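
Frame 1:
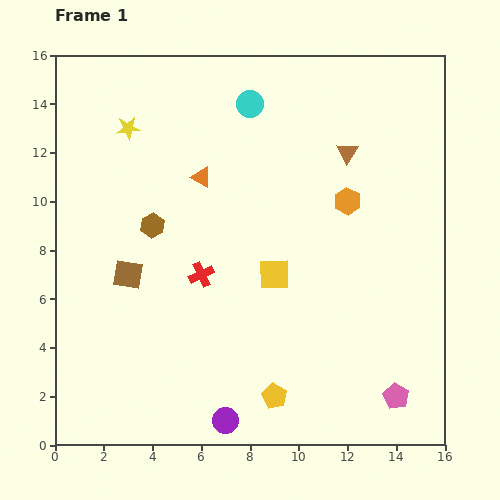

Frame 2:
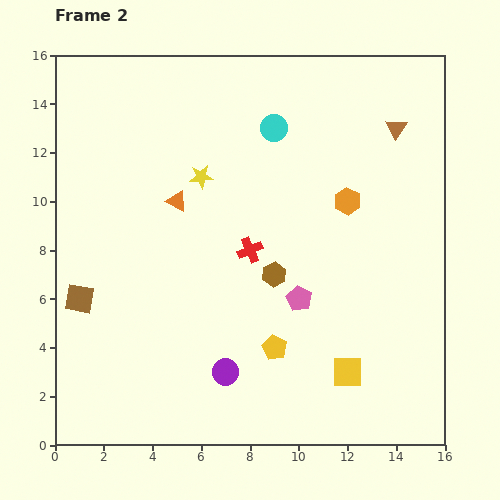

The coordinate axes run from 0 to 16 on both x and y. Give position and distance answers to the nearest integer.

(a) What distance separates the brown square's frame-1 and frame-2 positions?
2

The brown square moved from (3, 7) to (1, 6), a distance of √(2² + 1²) ≈ 2.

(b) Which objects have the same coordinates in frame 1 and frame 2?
the orange hexagon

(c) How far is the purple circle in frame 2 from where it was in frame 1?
2

The purple circle moved from (7, 1) to (7, 3), a distance of √(0² + 2²) ≈ 2.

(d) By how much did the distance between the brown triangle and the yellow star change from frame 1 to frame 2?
-1

Distance in frame 1: 9. Distance in frame 2: 8.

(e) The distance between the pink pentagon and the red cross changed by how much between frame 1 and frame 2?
-6

Distance in frame 1: 9. Distance in frame 2: 3.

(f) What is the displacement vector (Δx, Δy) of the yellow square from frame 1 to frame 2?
(3, -4)

The yellow square was at (9, 7) in frame 1 and (12, 3) in frame 2.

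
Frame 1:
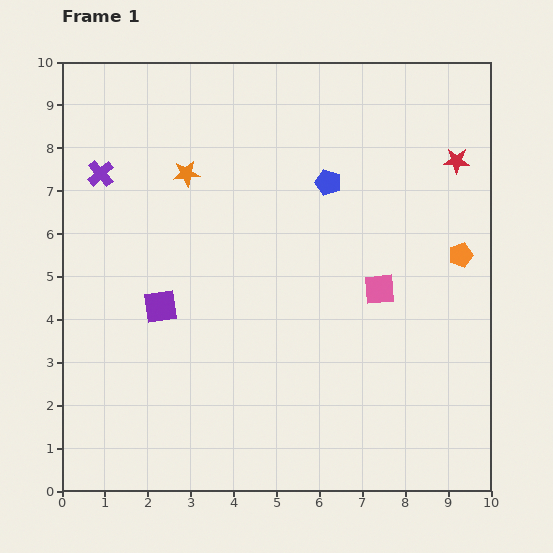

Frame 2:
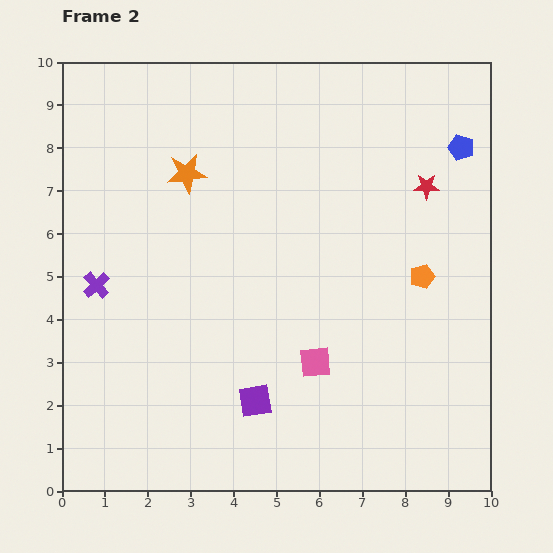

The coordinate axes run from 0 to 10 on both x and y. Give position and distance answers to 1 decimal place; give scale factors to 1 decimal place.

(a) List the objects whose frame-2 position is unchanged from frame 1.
the orange star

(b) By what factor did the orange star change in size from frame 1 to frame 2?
1.5×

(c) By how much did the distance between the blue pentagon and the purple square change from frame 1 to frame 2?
+2.7

Distance in frame 1: 4.9. Distance in frame 2: 7.6.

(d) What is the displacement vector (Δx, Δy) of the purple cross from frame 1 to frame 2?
(-0.1, -2.6)

The purple cross was at (0.9, 7.4) in frame 1 and (0.8, 4.8) in frame 2.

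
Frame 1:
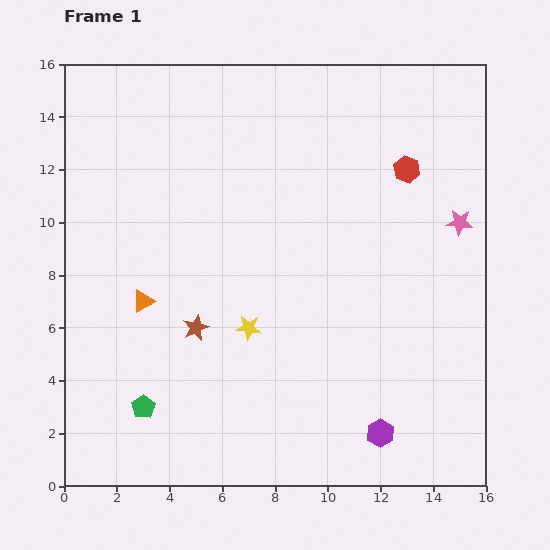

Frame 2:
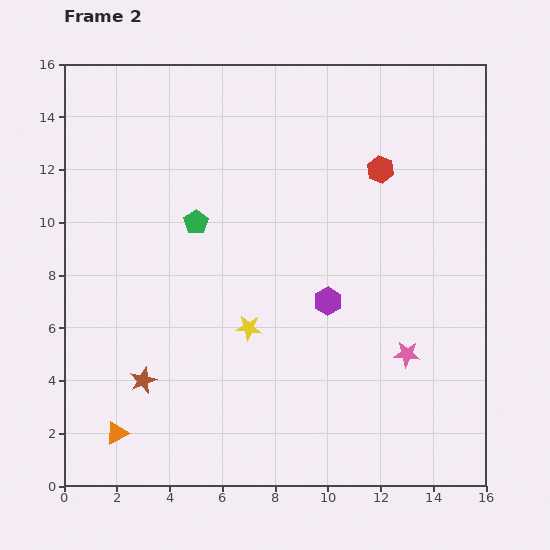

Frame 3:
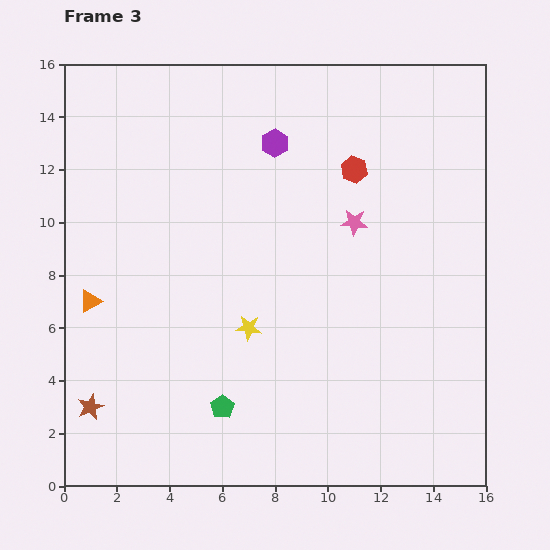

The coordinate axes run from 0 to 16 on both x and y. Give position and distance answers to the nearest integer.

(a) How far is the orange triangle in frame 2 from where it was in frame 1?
5

The orange triangle moved from (3, 7) to (2, 2), a distance of √(1² + 5²) ≈ 5.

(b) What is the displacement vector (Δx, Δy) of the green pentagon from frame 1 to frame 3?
(3, 0)

The green pentagon was at (3, 3) in frame 1 and (6, 3) in frame 3.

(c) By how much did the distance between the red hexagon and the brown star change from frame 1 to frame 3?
+3

Distance in frame 1: 10. Distance in frame 3: 13.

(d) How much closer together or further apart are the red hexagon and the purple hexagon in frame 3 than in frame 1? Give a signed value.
-7

Distance in frame 1: 10. Distance in frame 3: 3.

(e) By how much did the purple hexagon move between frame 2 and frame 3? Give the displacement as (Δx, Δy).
(-2, 6)

The purple hexagon was at (10, 7) in frame 2 and (8, 13) in frame 3.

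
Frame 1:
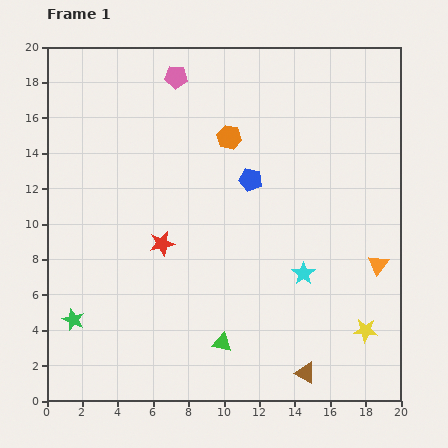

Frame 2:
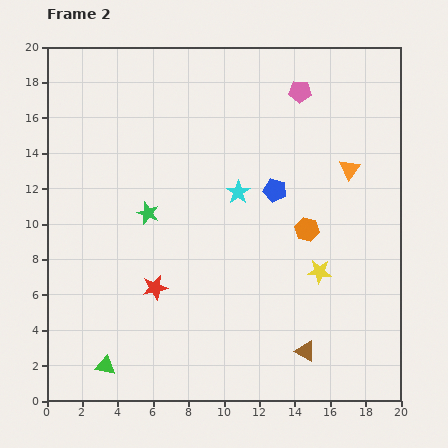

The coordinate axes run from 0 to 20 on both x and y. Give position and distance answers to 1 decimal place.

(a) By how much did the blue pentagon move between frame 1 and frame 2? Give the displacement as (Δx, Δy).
(1.4, -0.6)

The blue pentagon was at (11.5, 12.5) in frame 1 and (12.9, 11.9) in frame 2.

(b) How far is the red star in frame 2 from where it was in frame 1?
2.5

The red star moved from (6.5, 8.9) to (6.1, 6.4), a distance of √(0.4² + 2.5²) ≈ 2.5.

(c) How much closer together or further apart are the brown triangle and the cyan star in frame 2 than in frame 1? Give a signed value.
+4.2

Distance in frame 1: 5.6. Distance in frame 2: 9.8.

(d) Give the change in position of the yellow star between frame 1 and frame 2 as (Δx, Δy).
(-2.6, 3.3)

The yellow star was at (18.0, 4.0) in frame 1 and (15.4, 7.3) in frame 2.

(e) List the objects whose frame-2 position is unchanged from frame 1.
none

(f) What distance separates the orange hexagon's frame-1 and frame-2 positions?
6.8

The orange hexagon moved from (10.3, 14.9) to (14.7, 9.7), a distance of √(4.4² + 5.2²) ≈ 6.8.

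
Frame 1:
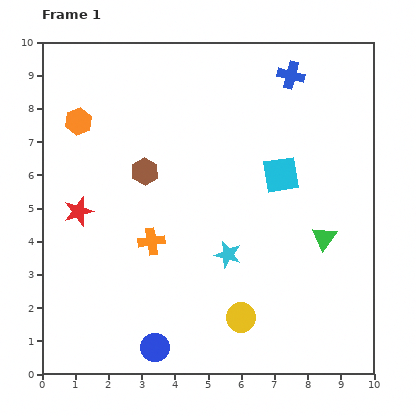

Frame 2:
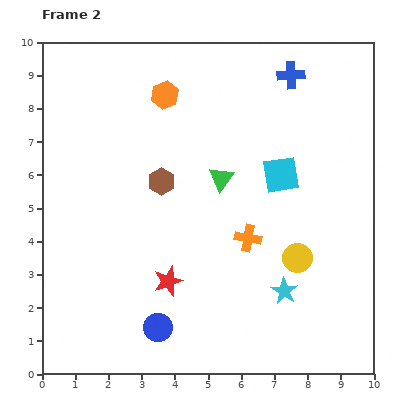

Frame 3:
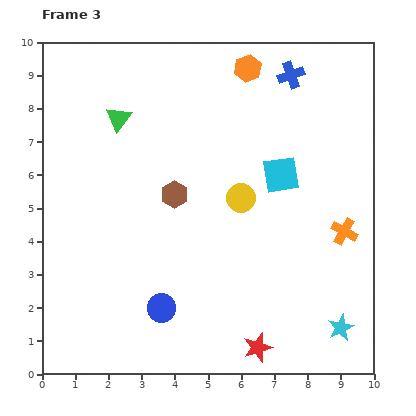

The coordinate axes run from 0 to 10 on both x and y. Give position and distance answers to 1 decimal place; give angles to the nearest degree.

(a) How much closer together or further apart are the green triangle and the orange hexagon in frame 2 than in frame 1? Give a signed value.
-5.2

Distance in frame 1: 8.2. Distance in frame 2: 3.0.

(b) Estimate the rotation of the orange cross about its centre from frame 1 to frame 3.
37° clockwise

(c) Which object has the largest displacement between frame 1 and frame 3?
the green triangle

(moved 7.2; next 6.8)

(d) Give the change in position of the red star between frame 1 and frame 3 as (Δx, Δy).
(5.4, -4.1)

The red star was at (1.1, 4.9) in frame 1 and (6.5, 0.8) in frame 3.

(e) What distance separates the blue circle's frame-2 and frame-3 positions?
0.6

The blue circle moved from (3.5, 1.4) to (3.6, 2.0), a distance of √(0.1² + 0.6²) ≈ 0.6.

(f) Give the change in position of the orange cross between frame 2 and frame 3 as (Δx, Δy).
(2.9, 0.2)

The orange cross was at (6.2, 4.1) in frame 2 and (9.1, 4.3) in frame 3.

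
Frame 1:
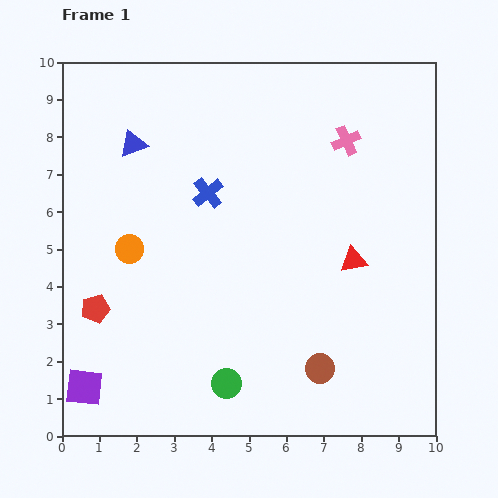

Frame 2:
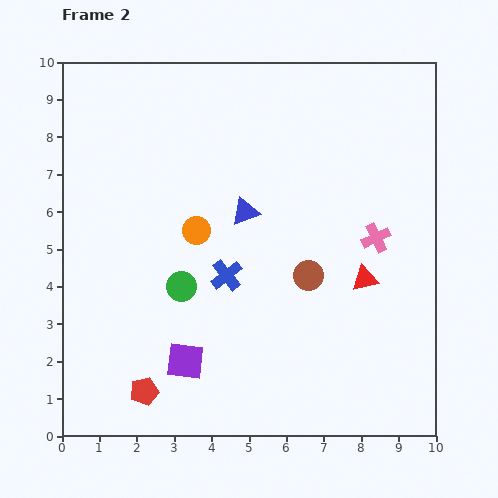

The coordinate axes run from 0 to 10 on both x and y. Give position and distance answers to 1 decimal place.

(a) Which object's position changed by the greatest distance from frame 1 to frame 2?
the blue triangle

(moved 3.5; next 2.9)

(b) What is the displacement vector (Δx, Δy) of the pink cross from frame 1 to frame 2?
(0.8, -2.6)

The pink cross was at (7.6, 7.9) in frame 1 and (8.4, 5.3) in frame 2.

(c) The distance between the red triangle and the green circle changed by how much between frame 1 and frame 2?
+0.2

Distance in frame 1: 4.7. Distance in frame 2: 4.9.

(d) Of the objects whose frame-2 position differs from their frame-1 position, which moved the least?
the red triangle

(moved 0.6)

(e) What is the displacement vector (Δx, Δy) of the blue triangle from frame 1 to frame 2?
(3.0, -1.8)

The blue triangle was at (1.9, 7.8) in frame 1 and (4.9, 6.0) in frame 2.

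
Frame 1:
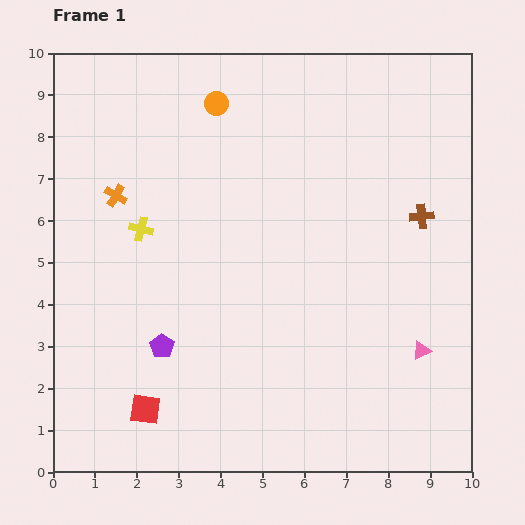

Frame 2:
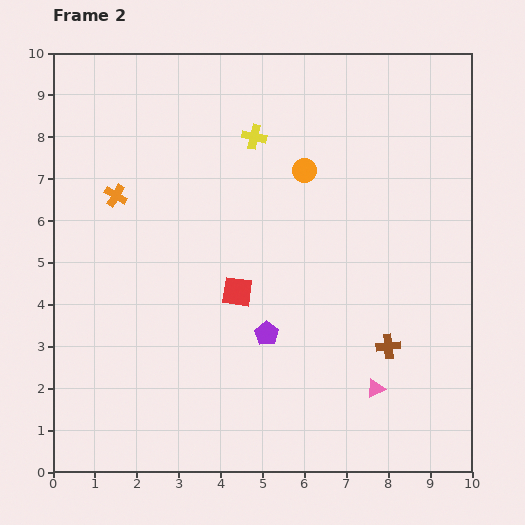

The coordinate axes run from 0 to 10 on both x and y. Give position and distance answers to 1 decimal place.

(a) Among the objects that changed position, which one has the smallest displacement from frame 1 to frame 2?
the pink triangle

(moved 1.4)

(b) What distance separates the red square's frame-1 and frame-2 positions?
3.6

The red square moved from (2.2, 1.5) to (4.4, 4.3), a distance of √(2.2² + 2.8²) ≈ 3.6.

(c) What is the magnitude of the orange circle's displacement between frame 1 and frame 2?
2.6

The orange circle moved from (3.9, 8.8) to (6.0, 7.2), a distance of √(2.1² + 1.6²) ≈ 2.6.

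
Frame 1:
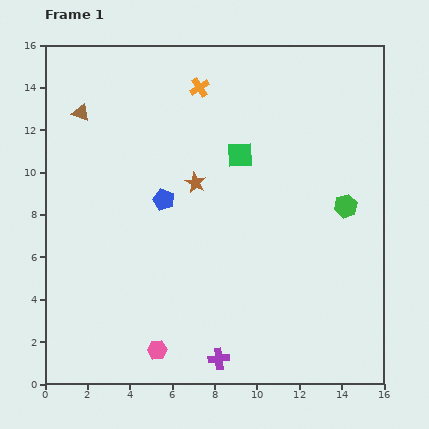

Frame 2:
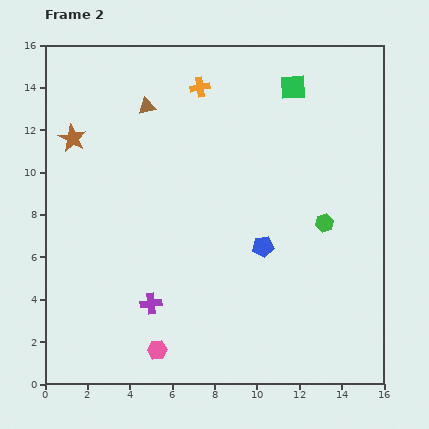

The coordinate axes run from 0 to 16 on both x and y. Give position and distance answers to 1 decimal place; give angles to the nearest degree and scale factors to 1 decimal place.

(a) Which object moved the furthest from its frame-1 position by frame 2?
the brown star

(moved 6.2; next 5.2)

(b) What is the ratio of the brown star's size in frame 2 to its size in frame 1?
1.4×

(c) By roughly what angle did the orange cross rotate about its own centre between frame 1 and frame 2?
23° clockwise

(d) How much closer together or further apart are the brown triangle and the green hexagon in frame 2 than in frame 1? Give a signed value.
-3.3

Distance in frame 1: 13.3. Distance in frame 2: 10.0.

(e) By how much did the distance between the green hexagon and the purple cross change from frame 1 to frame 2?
-0.4

Distance in frame 1: 9.4. Distance in frame 2: 9.0.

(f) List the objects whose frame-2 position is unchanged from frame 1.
the pink hexagon, the orange cross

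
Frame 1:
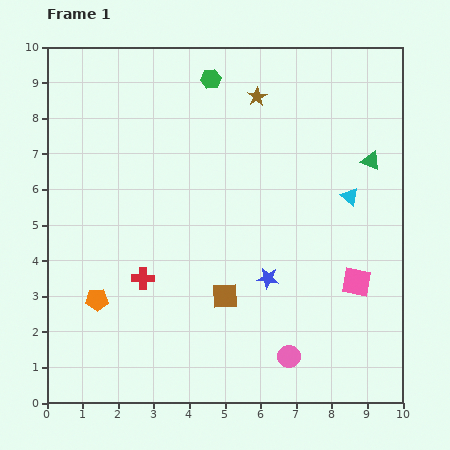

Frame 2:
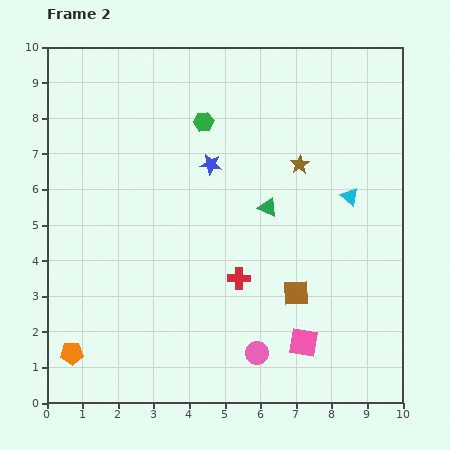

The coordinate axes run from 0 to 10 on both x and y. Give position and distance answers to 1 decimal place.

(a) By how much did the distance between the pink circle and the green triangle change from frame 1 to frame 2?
-1.9

Distance in frame 1: 6.0. Distance in frame 2: 4.1.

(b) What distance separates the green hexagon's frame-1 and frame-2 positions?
1.2

The green hexagon moved from (4.6, 9.1) to (4.4, 7.9), a distance of √(0.2² + 1.2²) ≈ 1.2.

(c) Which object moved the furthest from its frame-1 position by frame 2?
the blue star

(moved 3.6; next 3.2)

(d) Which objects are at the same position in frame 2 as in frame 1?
the cyan triangle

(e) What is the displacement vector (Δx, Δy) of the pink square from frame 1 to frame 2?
(-1.5, -1.7)

The pink square was at (8.7, 3.4) in frame 1 and (7.2, 1.7) in frame 2.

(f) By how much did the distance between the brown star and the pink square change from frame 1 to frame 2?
-0.9

Distance in frame 1: 5.9. Distance in frame 2: 5.0.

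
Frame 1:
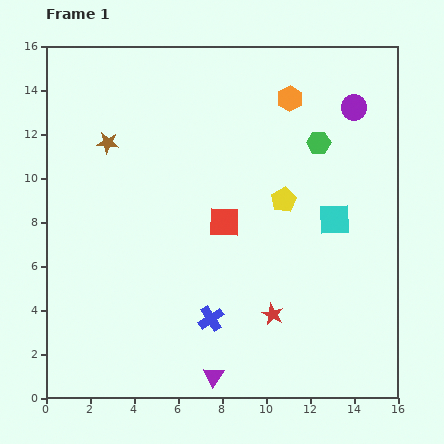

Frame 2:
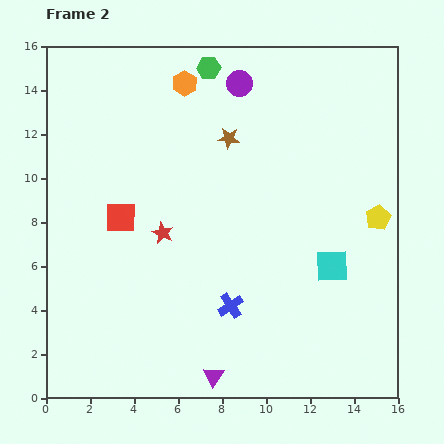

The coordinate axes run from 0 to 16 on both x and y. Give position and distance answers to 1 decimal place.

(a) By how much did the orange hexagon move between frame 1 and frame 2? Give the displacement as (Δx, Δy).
(-4.8, 0.7)

The orange hexagon was at (11.1, 13.6) in frame 1 and (6.3, 14.3) in frame 2.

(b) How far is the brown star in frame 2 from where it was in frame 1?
5.5

The brown star moved from (2.8, 11.6) to (8.3, 11.8), a distance of √(5.5² + 0.2²) ≈ 5.5.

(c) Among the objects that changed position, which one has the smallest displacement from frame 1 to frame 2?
the blue cross

(moved 1.1)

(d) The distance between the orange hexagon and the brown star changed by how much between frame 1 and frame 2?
-5.3

Distance in frame 1: 8.5. Distance in frame 2: 3.2.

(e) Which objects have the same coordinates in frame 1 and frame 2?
the purple triangle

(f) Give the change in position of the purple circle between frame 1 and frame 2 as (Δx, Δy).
(-5.2, 1.1)

The purple circle was at (14.0, 13.2) in frame 1 and (8.8, 14.3) in frame 2.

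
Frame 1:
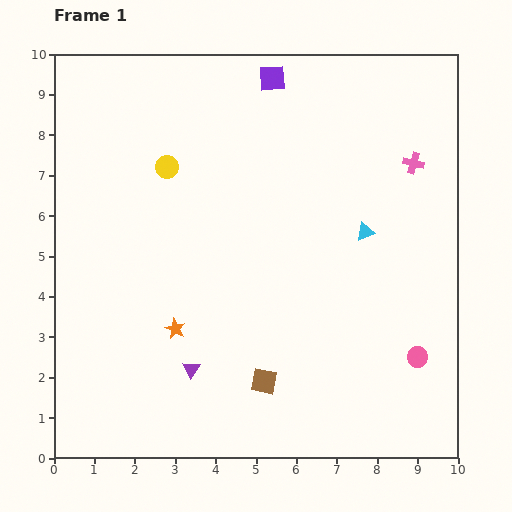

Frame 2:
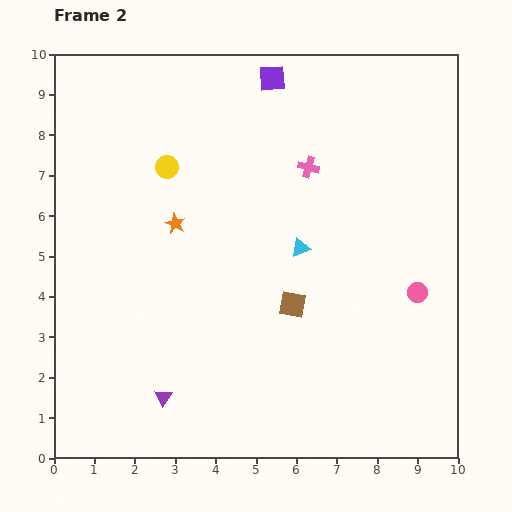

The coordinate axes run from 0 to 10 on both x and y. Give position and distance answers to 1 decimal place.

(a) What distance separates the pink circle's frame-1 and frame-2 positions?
1.6

The pink circle moved from (9.0, 2.5) to (9.0, 4.1), a distance of √(0.0² + 1.6²) ≈ 1.6.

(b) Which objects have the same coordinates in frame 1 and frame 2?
the yellow circle, the purple square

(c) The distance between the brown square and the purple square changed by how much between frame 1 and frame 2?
-1.9

Distance in frame 1: 7.5. Distance in frame 2: 5.6.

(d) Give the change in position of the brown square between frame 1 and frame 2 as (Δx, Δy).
(0.7, 1.9)

The brown square was at (5.2, 1.9) in frame 1 and (5.9, 3.8) in frame 2.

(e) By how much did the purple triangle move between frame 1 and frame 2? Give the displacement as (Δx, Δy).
(-0.7, -0.7)

The purple triangle was at (3.4, 2.2) in frame 1 and (2.7, 1.5) in frame 2.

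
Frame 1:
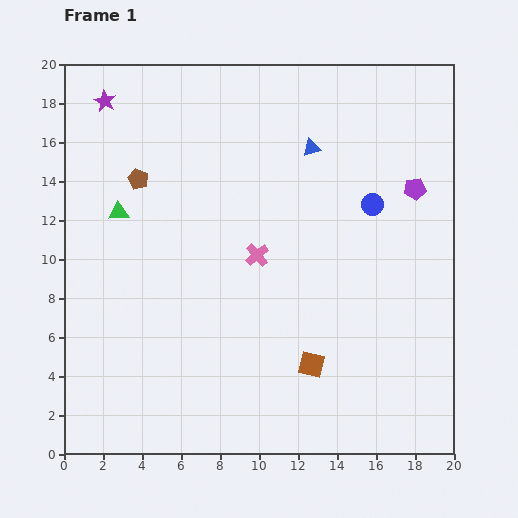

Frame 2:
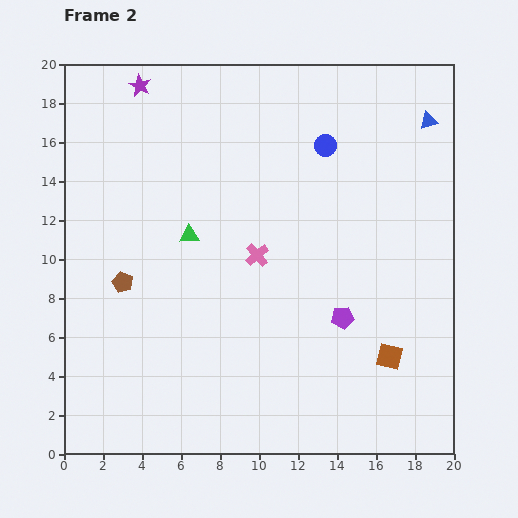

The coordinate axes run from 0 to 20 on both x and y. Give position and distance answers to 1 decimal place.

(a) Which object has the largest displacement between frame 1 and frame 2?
the purple pentagon

(moved 7.6; next 6.2)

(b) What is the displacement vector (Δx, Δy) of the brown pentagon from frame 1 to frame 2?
(-0.8, -5.3)

The brown pentagon was at (3.8, 14.1) in frame 1 and (3.0, 8.8) in frame 2.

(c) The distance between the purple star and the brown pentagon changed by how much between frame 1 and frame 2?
+5.8

Distance in frame 1: 4.3. Distance in frame 2: 10.1.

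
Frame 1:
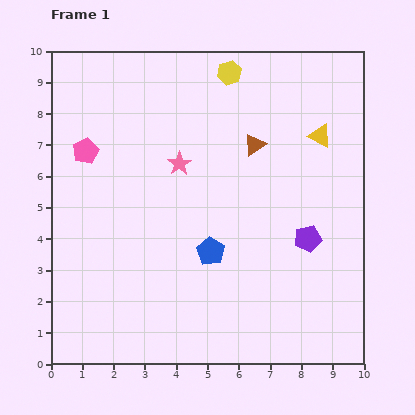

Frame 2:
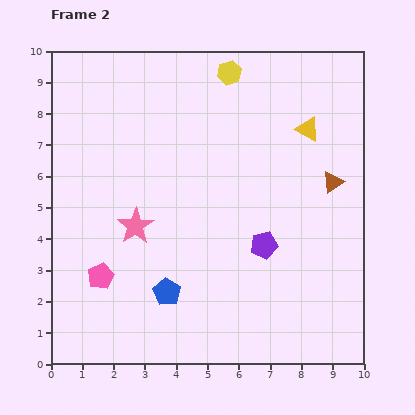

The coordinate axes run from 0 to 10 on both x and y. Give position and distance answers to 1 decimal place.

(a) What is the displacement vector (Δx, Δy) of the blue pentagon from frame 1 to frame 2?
(-1.4, -1.3)

The blue pentagon was at (5.1, 3.6) in frame 1 and (3.7, 2.3) in frame 2.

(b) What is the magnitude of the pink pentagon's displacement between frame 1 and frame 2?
4.0

The pink pentagon moved from (1.1, 6.8) to (1.6, 2.8), a distance of √(0.5² + 4.0²) ≈ 4.0.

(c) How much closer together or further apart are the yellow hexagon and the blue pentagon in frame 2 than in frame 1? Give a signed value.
+1.6

Distance in frame 1: 5.7. Distance in frame 2: 7.3.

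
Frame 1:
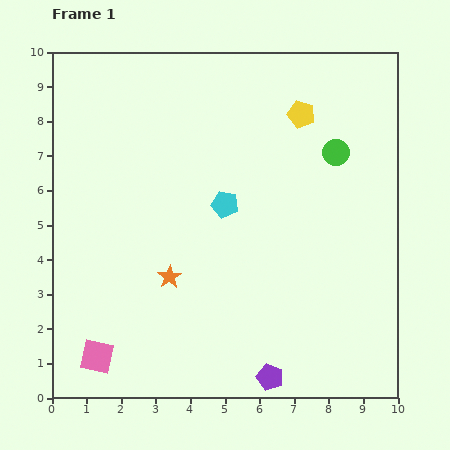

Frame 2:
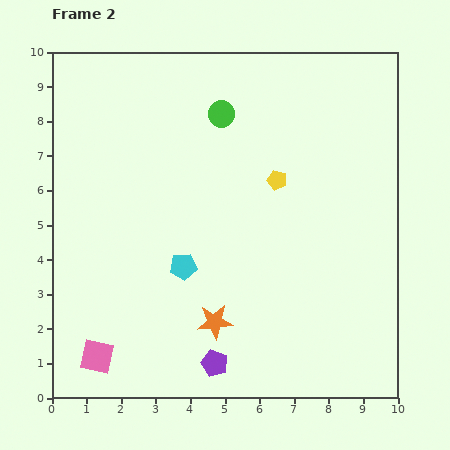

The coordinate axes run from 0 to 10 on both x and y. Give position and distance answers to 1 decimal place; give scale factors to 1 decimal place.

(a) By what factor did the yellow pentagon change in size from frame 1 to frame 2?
0.7×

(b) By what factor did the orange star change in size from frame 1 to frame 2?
1.5×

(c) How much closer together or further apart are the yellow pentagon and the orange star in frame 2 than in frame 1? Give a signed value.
-1.5

Distance in frame 1: 6.0. Distance in frame 2: 4.5.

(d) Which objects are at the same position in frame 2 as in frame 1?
the pink square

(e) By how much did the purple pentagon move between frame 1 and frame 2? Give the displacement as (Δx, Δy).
(-1.6, 0.4)

The purple pentagon was at (6.3, 0.6) in frame 1 and (4.7, 1.0) in frame 2.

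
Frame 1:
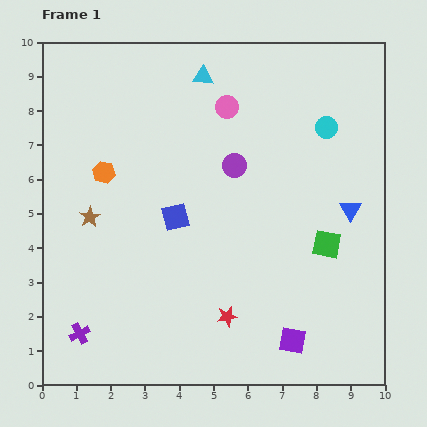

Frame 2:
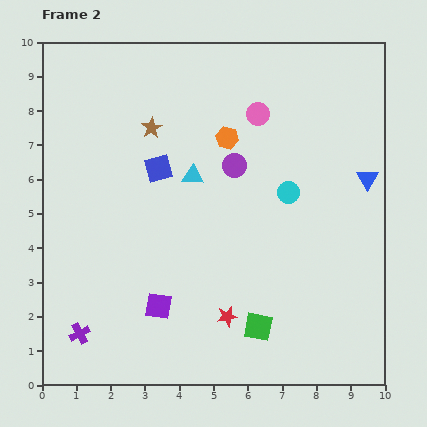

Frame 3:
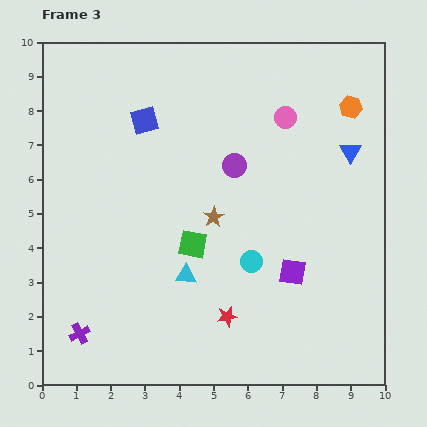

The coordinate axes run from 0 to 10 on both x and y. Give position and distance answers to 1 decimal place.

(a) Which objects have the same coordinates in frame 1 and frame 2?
the red star, the purple cross, the purple circle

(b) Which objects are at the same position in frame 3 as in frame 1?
the red star, the purple cross, the purple circle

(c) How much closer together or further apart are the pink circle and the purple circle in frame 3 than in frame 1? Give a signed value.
+0.4

Distance in frame 1: 1.7. Distance in frame 3: 2.1.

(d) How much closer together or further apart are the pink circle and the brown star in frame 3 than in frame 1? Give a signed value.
-1.5

Distance in frame 1: 5.1. Distance in frame 3: 3.6.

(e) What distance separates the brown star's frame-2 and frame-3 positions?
3.2

The brown star moved from (3.2, 7.5) to (5.0, 4.9), a distance of √(1.8² + 2.6²) ≈ 3.2.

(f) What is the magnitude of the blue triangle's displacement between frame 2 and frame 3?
0.9

The blue triangle moved from (9.5, 6.0) to (9.0, 6.8), a distance of √(0.5² + 0.8²) ≈ 0.9.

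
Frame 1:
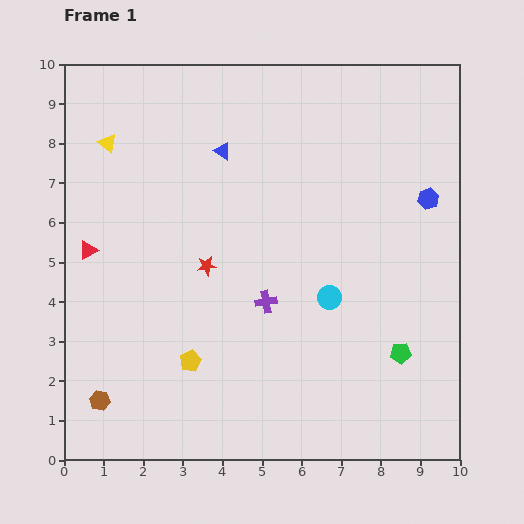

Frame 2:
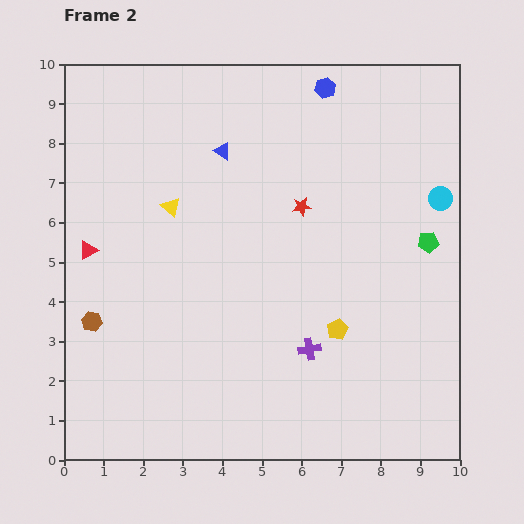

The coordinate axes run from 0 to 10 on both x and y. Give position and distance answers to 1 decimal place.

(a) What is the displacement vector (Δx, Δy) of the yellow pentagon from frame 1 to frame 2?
(3.7, 0.8)

The yellow pentagon was at (3.2, 2.5) in frame 1 and (6.9, 3.3) in frame 2.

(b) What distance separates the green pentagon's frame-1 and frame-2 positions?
2.9

The green pentagon moved from (8.5, 2.7) to (9.2, 5.5), a distance of √(0.7² + 2.8²) ≈ 2.9.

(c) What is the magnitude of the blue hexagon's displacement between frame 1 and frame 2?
3.8

The blue hexagon moved from (9.2, 6.6) to (6.6, 9.4), a distance of √(2.6² + 2.8²) ≈ 3.8.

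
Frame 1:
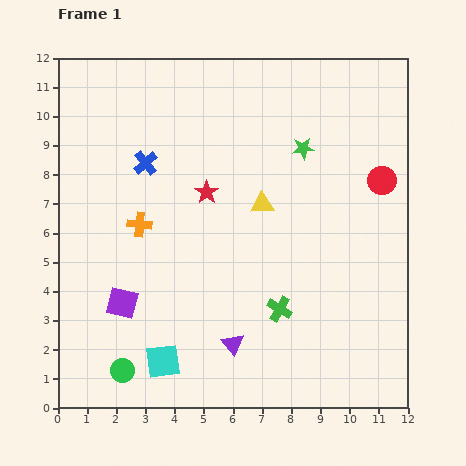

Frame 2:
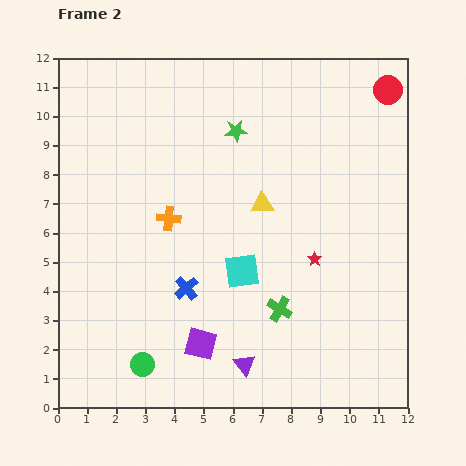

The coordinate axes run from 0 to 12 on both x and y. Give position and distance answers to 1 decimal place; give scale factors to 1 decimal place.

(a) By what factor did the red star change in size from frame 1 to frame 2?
0.6×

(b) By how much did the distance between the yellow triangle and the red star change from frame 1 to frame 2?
+0.7

Distance in frame 1: 1.9. Distance in frame 2: 2.6.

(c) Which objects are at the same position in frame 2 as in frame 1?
the yellow triangle, the green cross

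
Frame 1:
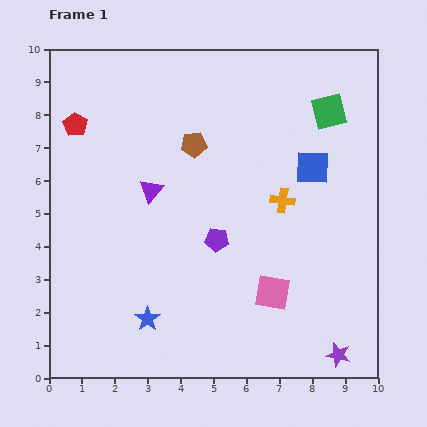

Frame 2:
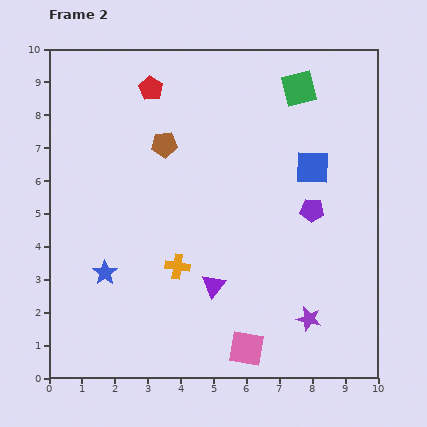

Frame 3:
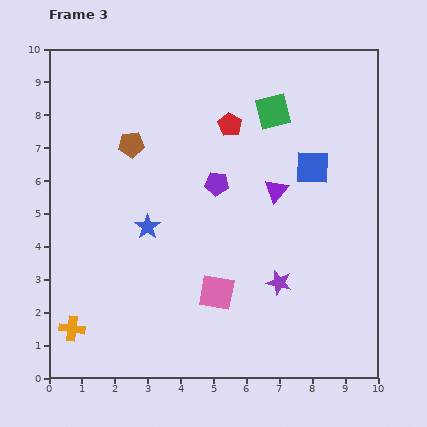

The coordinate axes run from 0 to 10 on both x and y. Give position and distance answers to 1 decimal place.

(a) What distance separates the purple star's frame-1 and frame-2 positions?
1.4

The purple star moved from (8.8, 0.7) to (7.9, 1.8), a distance of √(0.9² + 1.1²) ≈ 1.4.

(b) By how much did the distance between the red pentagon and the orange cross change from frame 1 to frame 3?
+1.1

Distance in frame 1: 6.7. Distance in frame 3: 7.8.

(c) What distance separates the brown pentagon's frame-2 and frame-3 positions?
1.0

The brown pentagon moved from (3.5, 7.1) to (2.5, 7.1), a distance of √(1.0² + 0.0²) ≈ 1.0.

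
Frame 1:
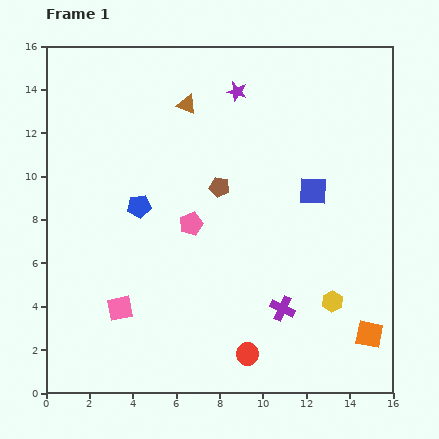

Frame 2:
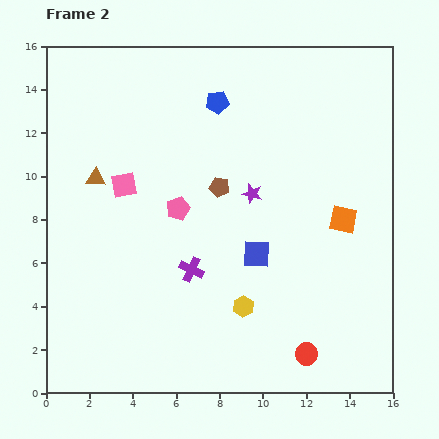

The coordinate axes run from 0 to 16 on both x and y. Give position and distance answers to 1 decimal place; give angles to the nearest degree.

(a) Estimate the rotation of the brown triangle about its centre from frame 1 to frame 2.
19° counter-clockwise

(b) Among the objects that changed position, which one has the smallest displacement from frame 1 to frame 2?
the pink pentagon

(moved 0.9)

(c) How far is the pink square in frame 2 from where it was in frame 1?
5.7

The pink square moved from (3.4, 3.9) to (3.6, 9.6), a distance of √(0.2² + 5.7²) ≈ 5.7.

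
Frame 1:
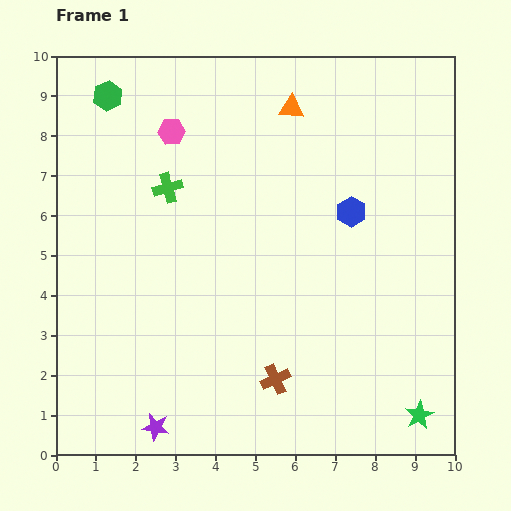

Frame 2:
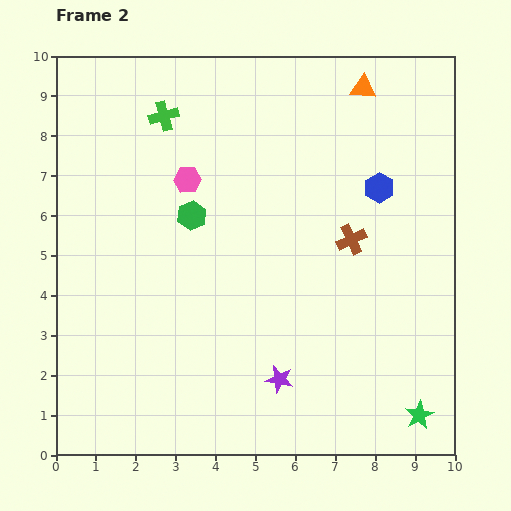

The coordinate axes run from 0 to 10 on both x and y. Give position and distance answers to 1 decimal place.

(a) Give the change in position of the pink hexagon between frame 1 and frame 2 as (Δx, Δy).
(0.4, -1.2)

The pink hexagon was at (2.9, 8.1) in frame 1 and (3.3, 6.9) in frame 2.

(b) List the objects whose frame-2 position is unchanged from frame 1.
the green star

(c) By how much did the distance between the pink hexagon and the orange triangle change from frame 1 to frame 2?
+1.9

Distance in frame 1: 3.1. Distance in frame 2: 5.0.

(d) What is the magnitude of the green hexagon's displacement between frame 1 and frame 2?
3.7

The green hexagon moved from (1.3, 9.0) to (3.4, 6.0), a distance of √(2.1² + 3.0²) ≈ 3.7.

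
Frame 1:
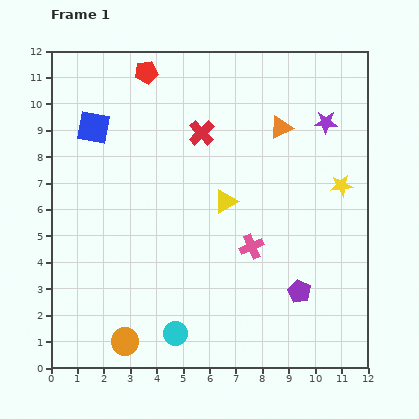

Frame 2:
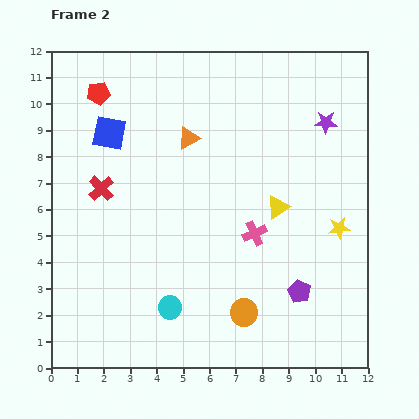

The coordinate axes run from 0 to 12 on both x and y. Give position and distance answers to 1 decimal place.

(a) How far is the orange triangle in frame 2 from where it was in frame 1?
3.5

The orange triangle moved from (8.7, 9.1) to (5.2, 8.7), a distance of √(3.5² + 0.4²) ≈ 3.5.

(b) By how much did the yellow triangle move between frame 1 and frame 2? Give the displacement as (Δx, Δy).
(2.0, -0.2)

The yellow triangle was at (6.6, 6.3) in frame 1 and (8.6, 6.1) in frame 2.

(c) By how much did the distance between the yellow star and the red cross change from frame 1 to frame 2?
+3.4

Distance in frame 1: 5.7. Distance in frame 2: 9.1.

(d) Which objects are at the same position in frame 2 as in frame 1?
the purple pentagon, the purple star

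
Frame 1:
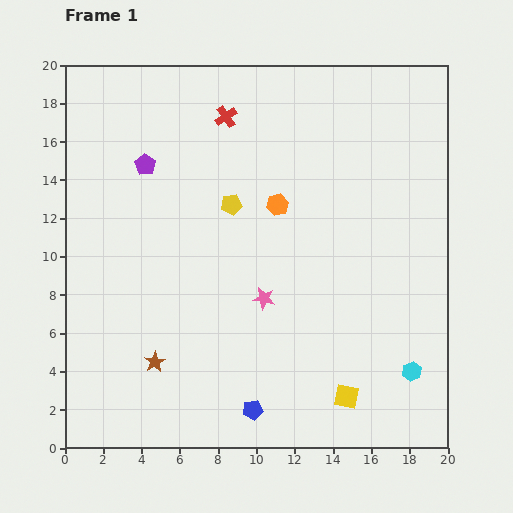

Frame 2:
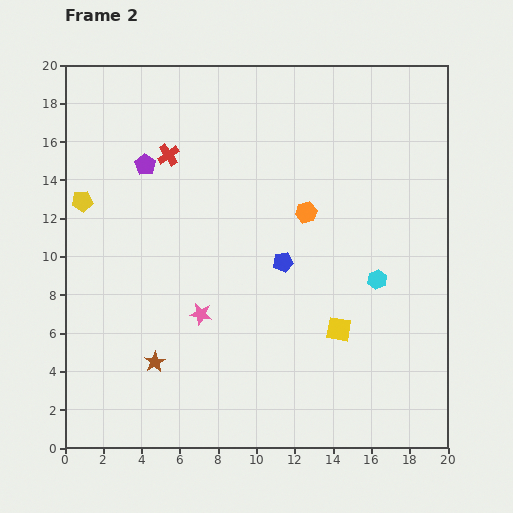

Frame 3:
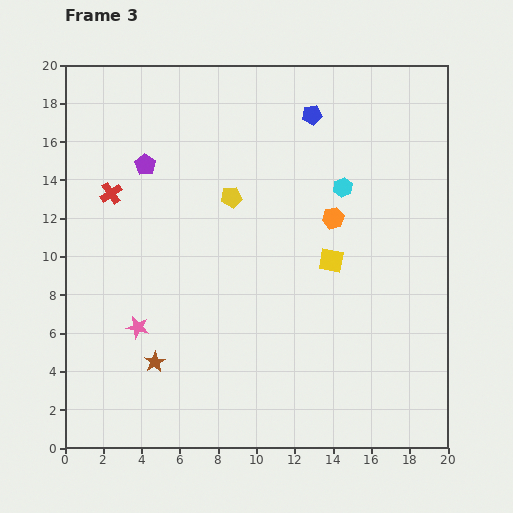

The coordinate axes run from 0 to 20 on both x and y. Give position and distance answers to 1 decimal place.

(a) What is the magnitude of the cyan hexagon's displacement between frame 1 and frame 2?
5.1

The cyan hexagon moved from (18.1, 4.0) to (16.3, 8.8), a distance of √(1.8² + 4.8²) ≈ 5.1.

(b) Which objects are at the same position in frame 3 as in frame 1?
the brown star, the purple pentagon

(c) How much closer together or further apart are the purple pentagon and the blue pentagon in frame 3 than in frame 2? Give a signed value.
+0.3

Distance in frame 2: 8.8. Distance in frame 3: 9.1.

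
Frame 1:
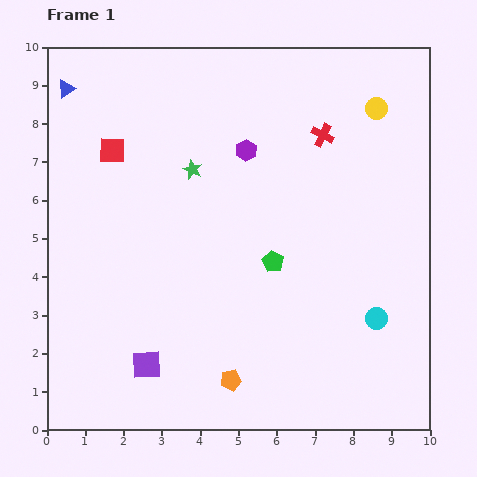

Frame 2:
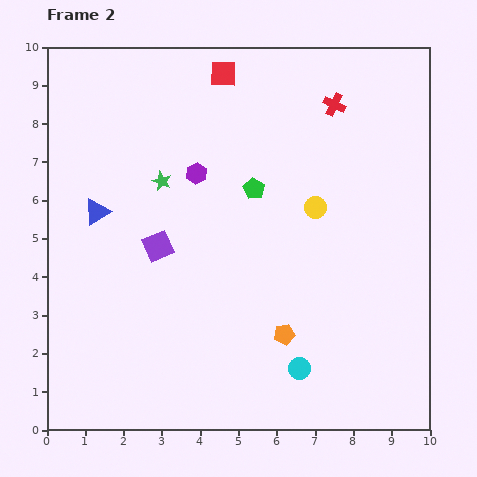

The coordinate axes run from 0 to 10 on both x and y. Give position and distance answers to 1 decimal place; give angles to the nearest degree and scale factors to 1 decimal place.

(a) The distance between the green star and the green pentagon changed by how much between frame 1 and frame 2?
-0.8

Distance in frame 1: 3.2. Distance in frame 2: 2.4.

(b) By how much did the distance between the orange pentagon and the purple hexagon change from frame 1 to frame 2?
-1.2

Distance in frame 1: 6.0. Distance in frame 2: 4.8.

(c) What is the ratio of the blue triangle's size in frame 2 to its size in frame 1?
1.5×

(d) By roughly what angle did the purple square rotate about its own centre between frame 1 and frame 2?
20° counter-clockwise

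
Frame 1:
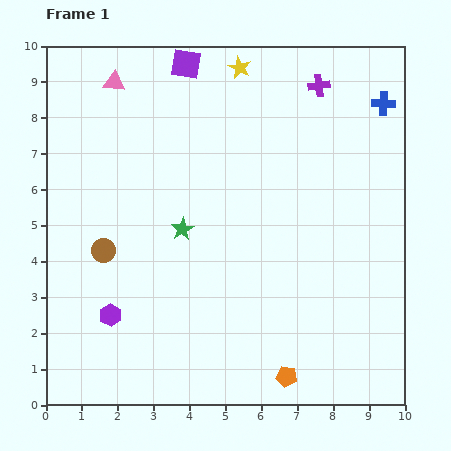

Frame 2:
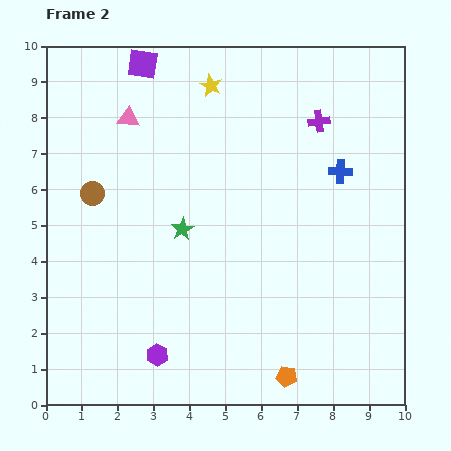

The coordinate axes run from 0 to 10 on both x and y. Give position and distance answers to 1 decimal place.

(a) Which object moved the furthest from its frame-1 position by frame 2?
the blue cross

(moved 2.2; next 1.7)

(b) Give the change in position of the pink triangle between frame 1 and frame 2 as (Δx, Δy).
(0.4, -1.0)

The pink triangle was at (1.9, 9.0) in frame 1 and (2.3, 8.0) in frame 2.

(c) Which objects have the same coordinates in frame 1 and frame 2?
the green star, the orange pentagon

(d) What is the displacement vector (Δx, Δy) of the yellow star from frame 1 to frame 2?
(-0.8, -0.5)

The yellow star was at (5.4, 9.4) in frame 1 and (4.6, 8.9) in frame 2.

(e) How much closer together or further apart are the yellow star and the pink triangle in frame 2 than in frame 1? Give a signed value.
-1.0

Distance in frame 1: 3.5. Distance in frame 2: 2.5.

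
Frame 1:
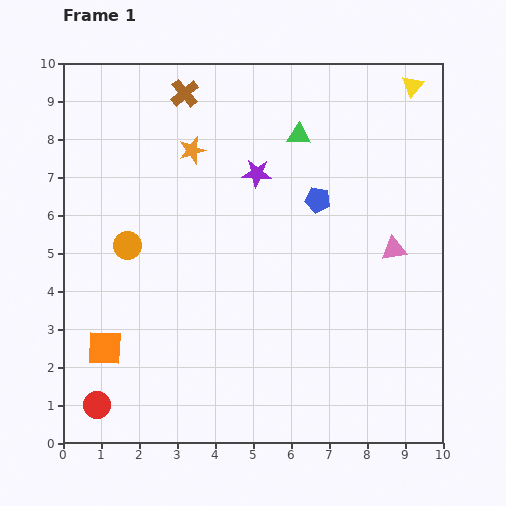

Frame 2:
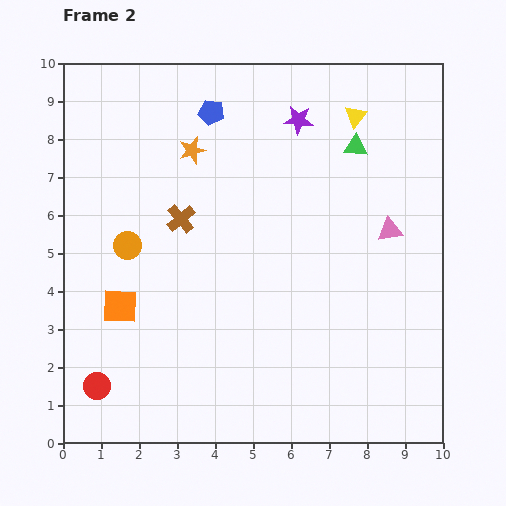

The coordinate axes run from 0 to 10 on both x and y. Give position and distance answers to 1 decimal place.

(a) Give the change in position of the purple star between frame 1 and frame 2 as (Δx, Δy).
(1.1, 1.4)

The purple star was at (5.1, 7.1) in frame 1 and (6.2, 8.5) in frame 2.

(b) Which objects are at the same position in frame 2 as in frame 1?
the orange star, the orange circle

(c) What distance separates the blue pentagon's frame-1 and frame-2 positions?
3.6

The blue pentagon moved from (6.7, 6.4) to (3.9, 8.7), a distance of √(2.8² + 2.3²) ≈ 3.6.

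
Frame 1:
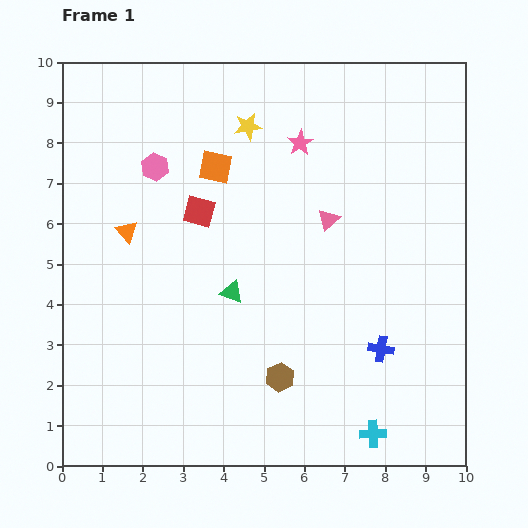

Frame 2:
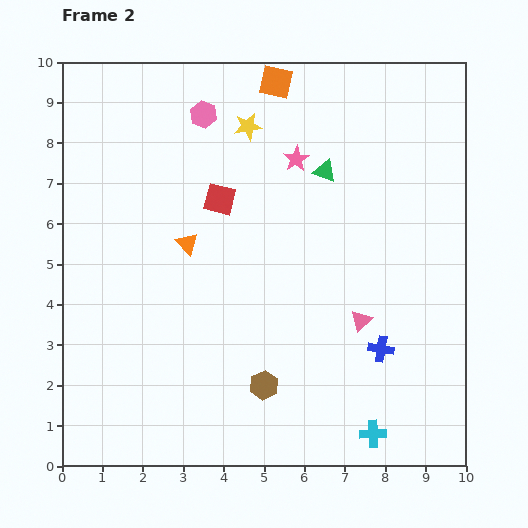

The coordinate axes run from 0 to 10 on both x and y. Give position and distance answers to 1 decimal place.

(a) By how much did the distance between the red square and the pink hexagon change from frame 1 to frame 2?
+0.5

Distance in frame 1: 1.6. Distance in frame 2: 2.1.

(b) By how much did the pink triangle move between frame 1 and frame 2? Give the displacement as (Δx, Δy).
(0.8, -2.5)

The pink triangle was at (6.6, 6.1) in frame 1 and (7.4, 3.6) in frame 2.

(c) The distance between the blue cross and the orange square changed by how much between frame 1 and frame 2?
+1.0

Distance in frame 1: 6.1. Distance in frame 2: 7.1.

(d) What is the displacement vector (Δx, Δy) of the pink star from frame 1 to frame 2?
(-0.1, -0.4)

The pink star was at (5.9, 8.0) in frame 1 and (5.8, 7.6) in frame 2.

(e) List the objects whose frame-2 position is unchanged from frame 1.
the blue cross, the cyan cross, the yellow star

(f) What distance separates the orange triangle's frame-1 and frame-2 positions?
1.5

The orange triangle moved from (1.6, 5.8) to (3.1, 5.5), a distance of √(1.5² + 0.3²) ≈ 1.5.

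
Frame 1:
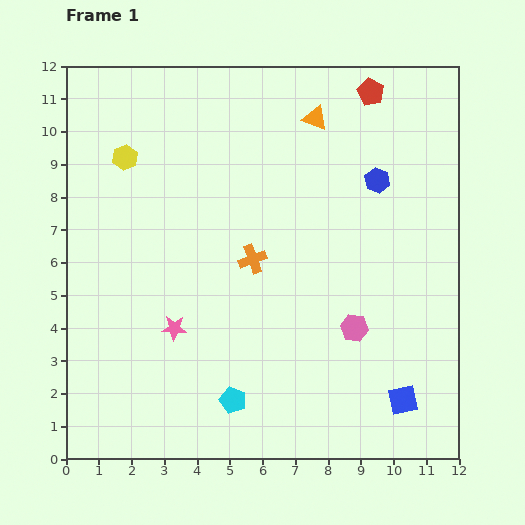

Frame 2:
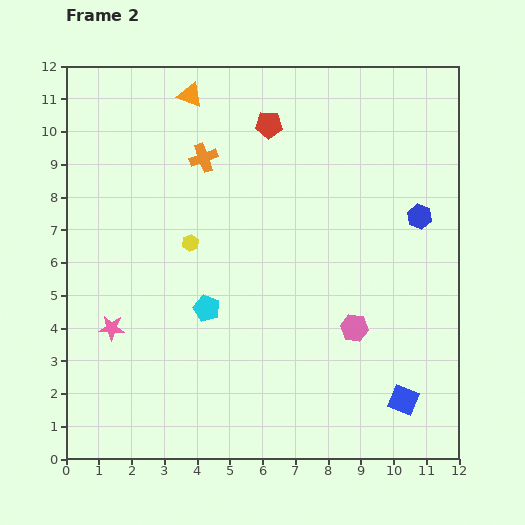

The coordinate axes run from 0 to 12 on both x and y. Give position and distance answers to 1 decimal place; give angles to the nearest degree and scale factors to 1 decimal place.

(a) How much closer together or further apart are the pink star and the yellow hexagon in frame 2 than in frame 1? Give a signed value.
-1.9

Distance in frame 1: 5.4. Distance in frame 2: 3.5.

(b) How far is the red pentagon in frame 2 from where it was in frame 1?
3.3

The red pentagon moved from (9.3, 11.2) to (6.2, 10.2), a distance of √(3.1² + 1.0²) ≈ 3.3.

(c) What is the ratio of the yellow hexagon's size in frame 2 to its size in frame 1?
0.7×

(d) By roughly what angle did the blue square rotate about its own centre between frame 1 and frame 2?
33° clockwise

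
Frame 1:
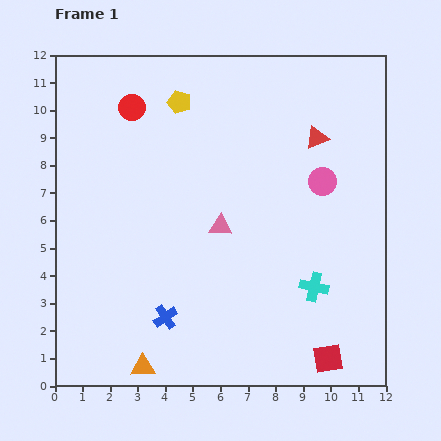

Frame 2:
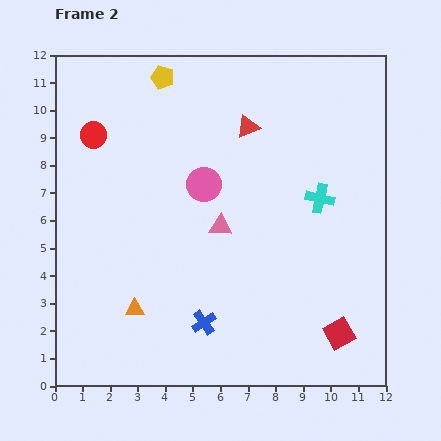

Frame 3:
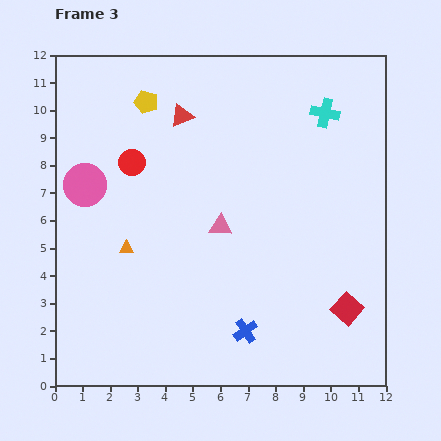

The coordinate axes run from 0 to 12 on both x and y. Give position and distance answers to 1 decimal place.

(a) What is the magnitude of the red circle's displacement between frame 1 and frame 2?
1.7

The red circle moved from (2.8, 10.1) to (1.4, 9.1), a distance of √(1.4² + 1.0²) ≈ 1.7.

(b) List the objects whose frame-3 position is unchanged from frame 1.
the pink triangle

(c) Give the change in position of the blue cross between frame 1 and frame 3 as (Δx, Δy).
(2.9, -0.5)

The blue cross was at (4.0, 2.5) in frame 1 and (6.9, 2.0) in frame 3.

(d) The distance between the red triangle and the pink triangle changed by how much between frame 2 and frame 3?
+0.5

Distance in frame 2: 3.7. Distance in frame 3: 4.2.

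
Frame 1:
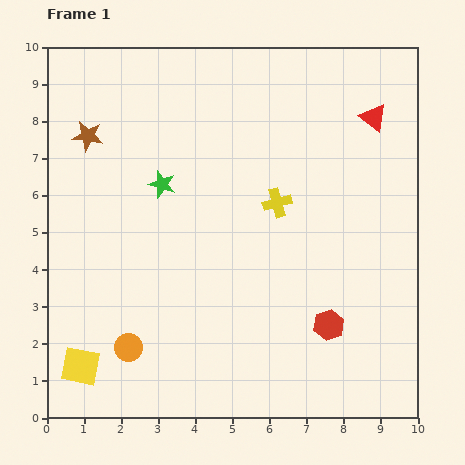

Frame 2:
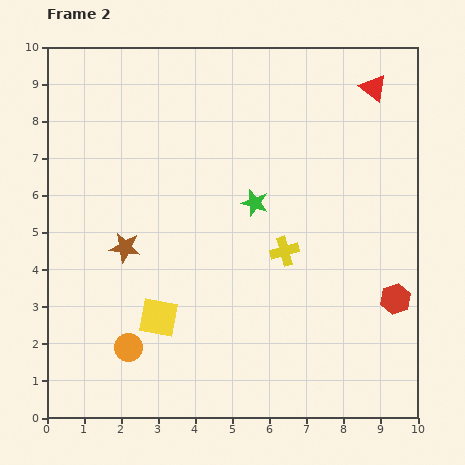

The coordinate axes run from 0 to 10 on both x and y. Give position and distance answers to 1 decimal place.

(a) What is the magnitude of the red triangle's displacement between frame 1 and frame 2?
0.8

The red triangle moved from (8.8, 8.1) to (8.8, 8.9), a distance of √(0.0² + 0.8²) ≈ 0.8.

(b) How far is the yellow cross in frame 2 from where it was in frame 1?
1.3

The yellow cross moved from (6.2, 5.8) to (6.4, 4.5), a distance of √(0.2² + 1.3²) ≈ 1.3.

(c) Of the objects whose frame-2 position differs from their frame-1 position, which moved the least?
the red triangle

(moved 0.8)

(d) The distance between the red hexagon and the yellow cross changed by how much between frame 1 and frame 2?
-0.3

Distance in frame 1: 3.6. Distance in frame 2: 3.3.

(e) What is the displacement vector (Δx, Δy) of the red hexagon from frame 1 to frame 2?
(1.8, 0.7)

The red hexagon was at (7.6, 2.5) in frame 1 and (9.4, 3.2) in frame 2.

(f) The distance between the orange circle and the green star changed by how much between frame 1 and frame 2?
+0.7

Distance in frame 1: 4.5. Distance in frame 2: 5.2.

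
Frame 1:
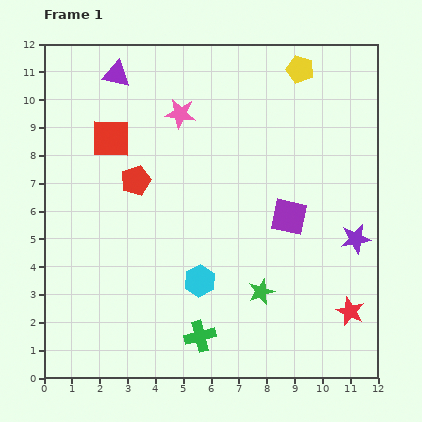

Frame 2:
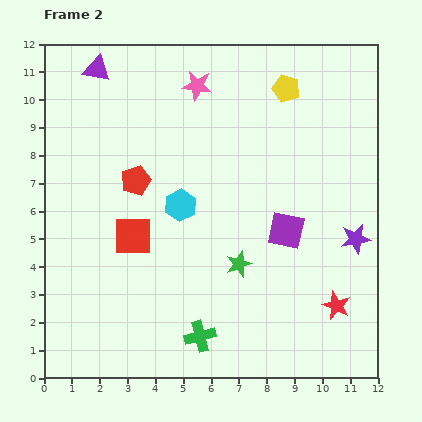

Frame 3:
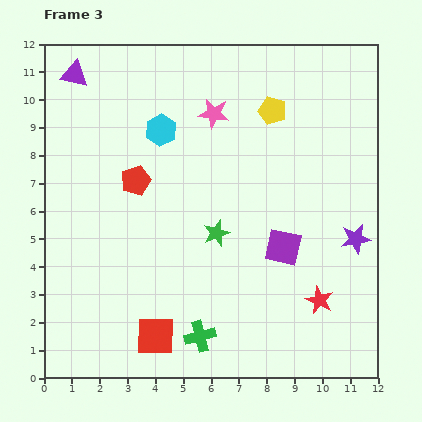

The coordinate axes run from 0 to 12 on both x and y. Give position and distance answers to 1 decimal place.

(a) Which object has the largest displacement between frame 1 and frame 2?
the red square

(moved 3.6; next 2.8)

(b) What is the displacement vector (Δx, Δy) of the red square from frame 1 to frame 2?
(0.8, -3.5)

The red square was at (2.4, 8.6) in frame 1 and (3.2, 5.1) in frame 2.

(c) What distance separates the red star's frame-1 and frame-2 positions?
0.5

The red star moved from (11.0, 2.4) to (10.5, 2.6), a distance of √(0.5² + 0.2²) ≈ 0.5.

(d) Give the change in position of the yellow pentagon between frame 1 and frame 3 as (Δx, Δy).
(-1.0, -1.5)

The yellow pentagon was at (9.2, 11.1) in frame 1 and (8.2, 9.6) in frame 3.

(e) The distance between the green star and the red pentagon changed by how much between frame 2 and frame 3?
-1.3

Distance in frame 2: 4.8. Distance in frame 3: 3.5.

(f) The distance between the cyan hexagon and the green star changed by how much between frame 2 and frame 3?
+1.2

Distance in frame 2: 3.0. Distance in frame 3: 4.2.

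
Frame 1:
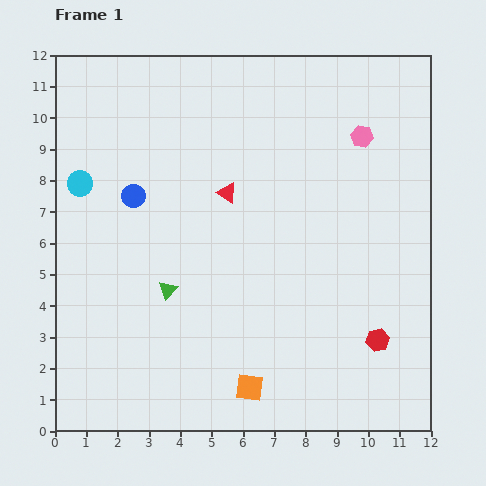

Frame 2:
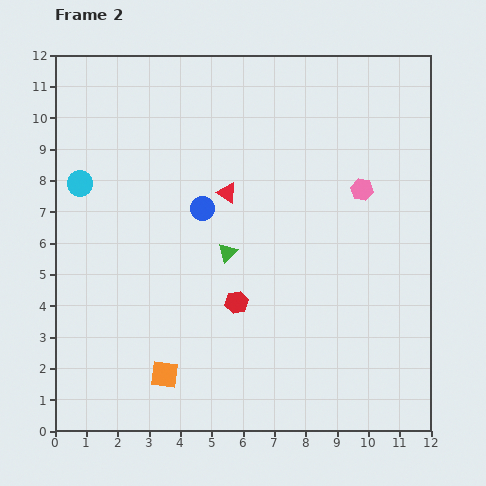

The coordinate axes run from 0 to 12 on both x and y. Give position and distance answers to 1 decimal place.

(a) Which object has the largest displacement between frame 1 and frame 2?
the red hexagon

(moved 4.7; next 2.7)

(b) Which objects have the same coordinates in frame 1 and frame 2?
the red triangle, the cyan circle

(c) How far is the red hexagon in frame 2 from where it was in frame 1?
4.7

The red hexagon moved from (10.3, 2.9) to (5.8, 4.1), a distance of √(4.5² + 1.2²) ≈ 4.7.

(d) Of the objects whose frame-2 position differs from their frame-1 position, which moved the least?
the pink hexagon

(moved 1.7)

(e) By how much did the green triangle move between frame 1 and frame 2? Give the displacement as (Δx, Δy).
(1.9, 1.2)

The green triangle was at (3.6, 4.5) in frame 1 and (5.5, 5.7) in frame 2.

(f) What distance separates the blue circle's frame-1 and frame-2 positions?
2.2

The blue circle moved from (2.5, 7.5) to (4.7, 7.1), a distance of √(2.2² + 0.4²) ≈ 2.2.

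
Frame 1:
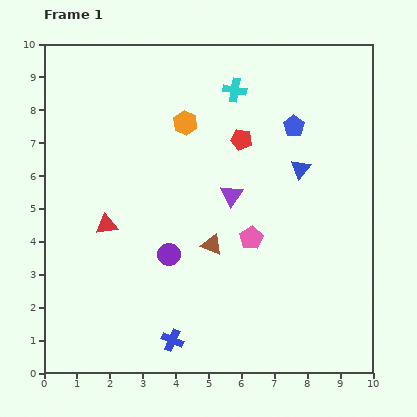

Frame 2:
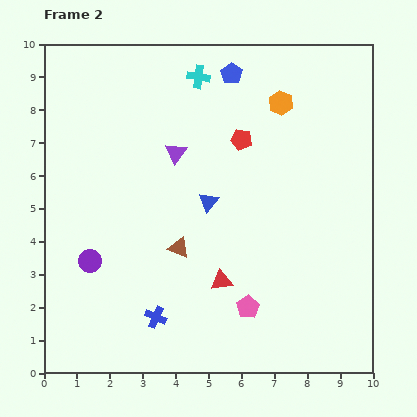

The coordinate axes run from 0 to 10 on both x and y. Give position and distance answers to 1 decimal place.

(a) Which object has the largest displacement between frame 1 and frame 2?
the red triangle

(moved 3.9; next 3.0)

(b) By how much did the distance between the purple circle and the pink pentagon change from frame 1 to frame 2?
+2.5

Distance in frame 1: 2.5. Distance in frame 2: 5.0.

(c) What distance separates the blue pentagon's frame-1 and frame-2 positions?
2.5

The blue pentagon moved from (7.6, 7.5) to (5.7, 9.1), a distance of √(1.9² + 1.6²) ≈ 2.5.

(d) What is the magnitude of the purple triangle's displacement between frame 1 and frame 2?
2.1

The purple triangle moved from (5.7, 5.4) to (4.0, 6.7), a distance of √(1.7² + 1.3²) ≈ 2.1.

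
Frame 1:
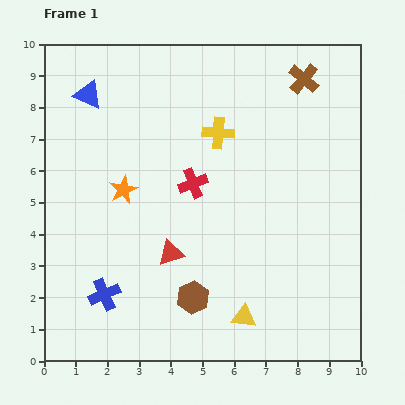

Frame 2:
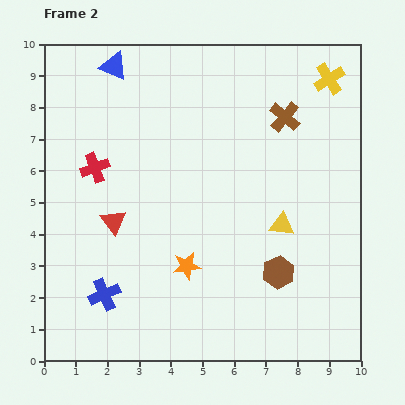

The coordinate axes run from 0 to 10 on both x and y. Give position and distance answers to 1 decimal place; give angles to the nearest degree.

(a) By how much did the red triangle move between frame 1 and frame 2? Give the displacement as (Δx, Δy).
(-1.8, 1.0)

The red triangle was at (4.0, 3.4) in frame 1 and (2.2, 4.4) in frame 2.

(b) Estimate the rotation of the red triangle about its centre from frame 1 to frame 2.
50° counter-clockwise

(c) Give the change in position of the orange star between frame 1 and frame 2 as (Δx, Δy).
(2.0, -2.4)

The orange star was at (2.5, 5.4) in frame 1 and (4.5, 3.0) in frame 2.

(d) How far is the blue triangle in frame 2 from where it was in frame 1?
1.2

The blue triangle moved from (1.4, 8.4) to (2.2, 9.3), a distance of √(0.8² + 0.9²) ≈ 1.2.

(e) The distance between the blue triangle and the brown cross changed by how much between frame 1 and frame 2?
-1.2

Distance in frame 1: 6.8. Distance in frame 2: 5.6.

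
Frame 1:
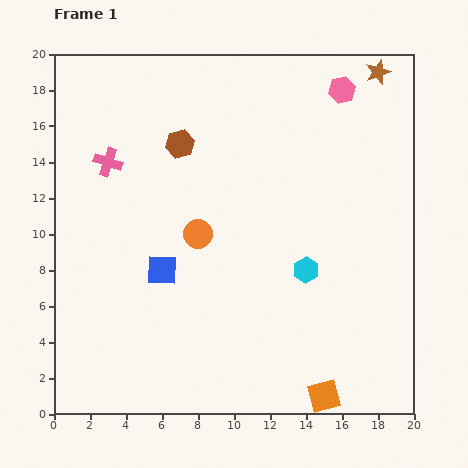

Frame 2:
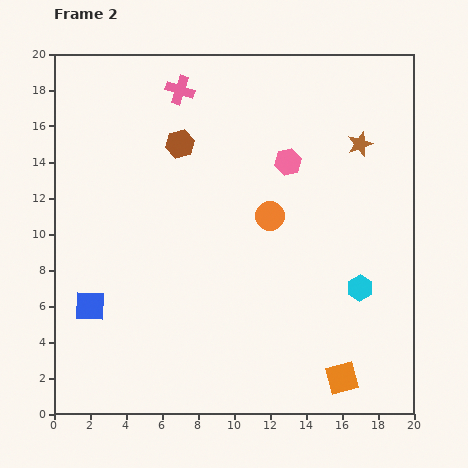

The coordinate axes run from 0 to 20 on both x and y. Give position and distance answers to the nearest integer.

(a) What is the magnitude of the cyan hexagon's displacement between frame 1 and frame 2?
3

The cyan hexagon moved from (14, 8) to (17, 7), a distance of √(3² + 1²) ≈ 3.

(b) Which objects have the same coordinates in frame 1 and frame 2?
the brown hexagon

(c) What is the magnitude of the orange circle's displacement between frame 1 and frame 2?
4

The orange circle moved from (8, 10) to (12, 11), a distance of √(4² + 1²) ≈ 4.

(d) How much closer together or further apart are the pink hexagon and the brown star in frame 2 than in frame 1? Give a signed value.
+2

Distance in frame 1: 2. Distance in frame 2: 4.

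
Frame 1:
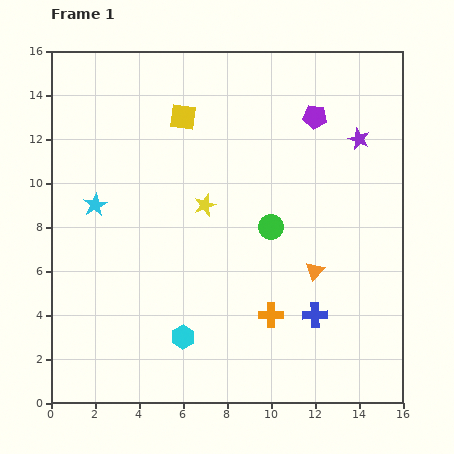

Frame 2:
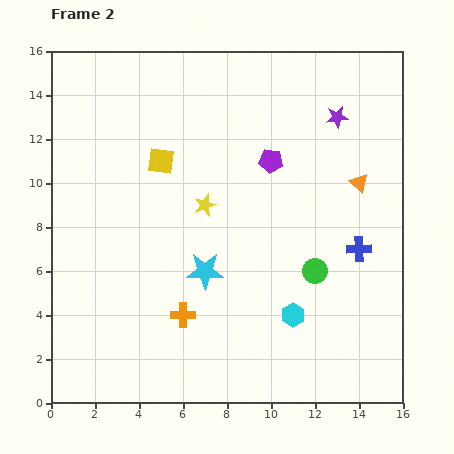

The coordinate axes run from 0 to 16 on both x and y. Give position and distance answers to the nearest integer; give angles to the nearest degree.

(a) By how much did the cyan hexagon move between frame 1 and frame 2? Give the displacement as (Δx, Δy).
(5, 1)

The cyan hexagon was at (6, 3) in frame 1 and (11, 4) in frame 2.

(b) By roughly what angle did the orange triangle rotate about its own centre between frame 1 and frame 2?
31° counter-clockwise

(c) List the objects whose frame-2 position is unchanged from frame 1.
the yellow star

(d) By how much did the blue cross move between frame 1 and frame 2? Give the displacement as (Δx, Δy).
(2, 3)

The blue cross was at (12, 4) in frame 1 and (14, 7) in frame 2.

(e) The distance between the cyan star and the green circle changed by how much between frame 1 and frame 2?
-3

Distance in frame 1: 8. Distance in frame 2: 5.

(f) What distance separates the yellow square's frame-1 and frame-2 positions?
2

The yellow square moved from (6, 13) to (5, 11), a distance of √(1² + 2²) ≈ 2.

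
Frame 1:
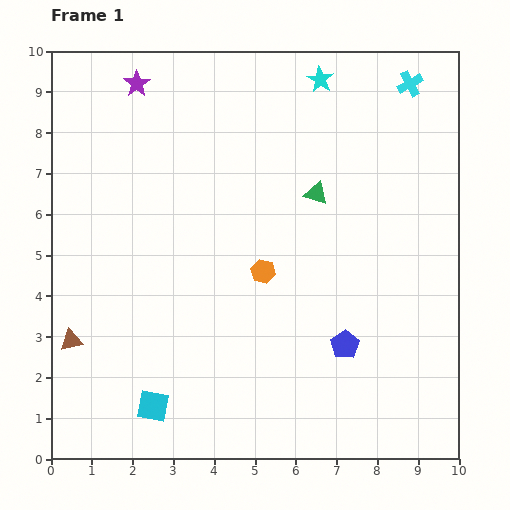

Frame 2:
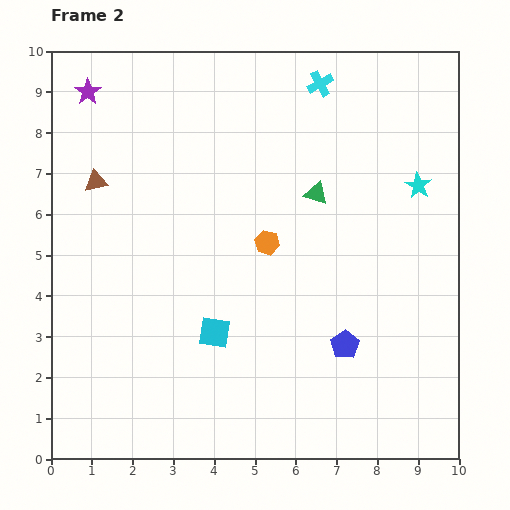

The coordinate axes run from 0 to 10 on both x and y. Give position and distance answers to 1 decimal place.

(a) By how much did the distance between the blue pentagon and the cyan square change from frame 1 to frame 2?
-1.7

Distance in frame 1: 4.9. Distance in frame 2: 3.2.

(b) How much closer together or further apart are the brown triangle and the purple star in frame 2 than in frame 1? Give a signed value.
-4.3

Distance in frame 1: 6.5. Distance in frame 2: 2.2.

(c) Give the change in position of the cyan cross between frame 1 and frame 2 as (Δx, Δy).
(-2.2, 0.0)

The cyan cross was at (8.8, 9.2) in frame 1 and (6.6, 9.2) in frame 2.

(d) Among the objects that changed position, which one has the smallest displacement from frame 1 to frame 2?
the orange hexagon

(moved 0.7)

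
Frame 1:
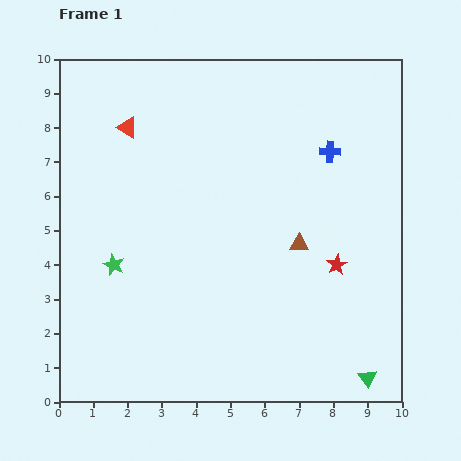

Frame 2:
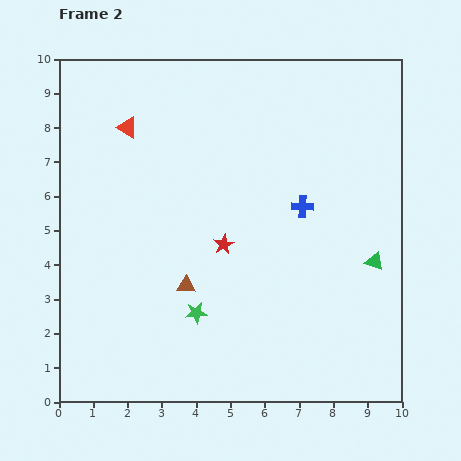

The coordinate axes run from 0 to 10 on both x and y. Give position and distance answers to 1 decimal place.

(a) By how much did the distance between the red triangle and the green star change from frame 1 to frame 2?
+1.8

Distance in frame 1: 4.0. Distance in frame 2: 5.8.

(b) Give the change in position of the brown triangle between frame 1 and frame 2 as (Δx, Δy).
(-3.3, -1.2)

The brown triangle was at (7.0, 4.6) in frame 1 and (3.7, 3.4) in frame 2.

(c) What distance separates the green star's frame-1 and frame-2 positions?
2.8

The green star moved from (1.6, 4.0) to (4.0, 2.6), a distance of √(2.4² + 1.4²) ≈ 2.8.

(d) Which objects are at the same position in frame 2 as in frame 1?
the red triangle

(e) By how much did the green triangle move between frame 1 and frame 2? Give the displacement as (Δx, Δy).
(0.2, 3.4)

The green triangle was at (9.0, 0.7) in frame 1 and (9.2, 4.1) in frame 2.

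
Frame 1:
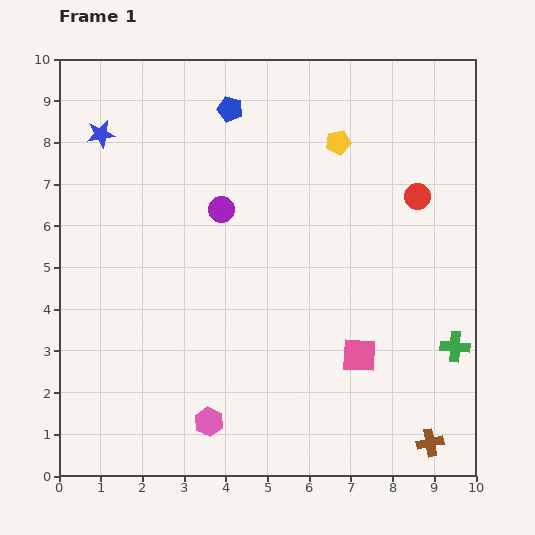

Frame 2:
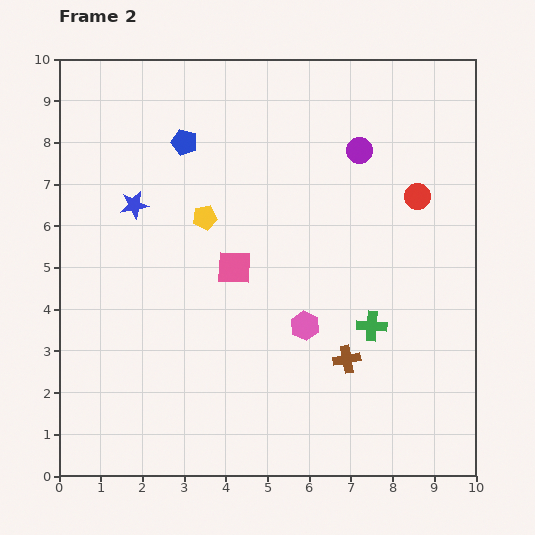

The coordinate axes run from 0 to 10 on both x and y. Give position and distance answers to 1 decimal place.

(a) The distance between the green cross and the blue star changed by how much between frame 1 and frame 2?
-3.5

Distance in frame 1: 9.9. Distance in frame 2: 6.4.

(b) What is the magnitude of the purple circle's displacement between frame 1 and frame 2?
3.6

The purple circle moved from (3.9, 6.4) to (7.2, 7.8), a distance of √(3.3² + 1.4²) ≈ 3.6.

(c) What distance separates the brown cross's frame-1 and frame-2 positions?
2.8

The brown cross moved from (8.9, 0.8) to (6.9, 2.8), a distance of √(2.0² + 2.0²) ≈ 2.8.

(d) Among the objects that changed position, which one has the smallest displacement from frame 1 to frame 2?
the blue pentagon

(moved 1.4)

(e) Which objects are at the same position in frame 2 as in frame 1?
the red circle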